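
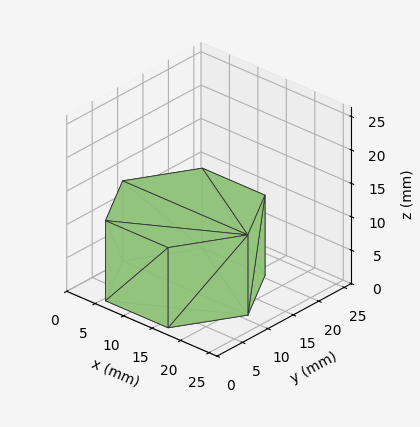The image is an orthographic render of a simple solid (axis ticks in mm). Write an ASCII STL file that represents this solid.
Reading the render: the shape is a regular 6-sided prism (a cylinder approximated with 6 flat sides), circumscribed radius ≈ 11 mm, height ≈ 12 mm (dimensions read to the nearest mm from the axis ticks). For the STL, each face is triangulated and given an outward normal.

solid part
  facet normal 0.0000 0.0000 -1.0000
    outer loop
      vertex 5.500 20.526 0.000
      vertex 16.500 20.526 0.000
      vertex 22.000 11.000 0.000
    endloop
  endfacet
  facet normal 0.0000 0.0000 -1.0000
    outer loop
      vertex 0.000 11.000 0.000
      vertex 5.500 20.526 0.000
      vertex 22.000 11.000 0.000
    endloop
  endfacet
  facet normal 0.0000 0.0000 -1.0000
    outer loop
      vertex 5.500 1.474 0.000
      vertex 0.000 11.000 0.000
      vertex 22.000 11.000 0.000
    endloop
  endfacet
  facet normal 0.0000 0.0000 -1.0000
    outer loop
      vertex 16.500 1.474 0.000
      vertex 5.500 1.474 0.000
      vertex 22.000 11.000 0.000
    endloop
  endfacet
  facet normal 0.0000 0.0000 1.0000
    outer loop
      vertex 22.000 11.000 12.000
      vertex 16.500 20.526 12.000
      vertex 5.500 20.526 12.000
    endloop
  endfacet
  facet normal 0.0000 0.0000 1.0000
    outer loop
      vertex 22.000 11.000 12.000
      vertex 5.500 20.526 12.000
      vertex 0.000 11.000 12.000
    endloop
  endfacet
  facet normal 0.0000 0.0000 1.0000
    outer loop
      vertex 22.000 11.000 12.000
      vertex 0.000 11.000 12.000
      vertex 5.500 1.474 12.000
    endloop
  endfacet
  facet normal 0.0000 0.0000 1.0000
    outer loop
      vertex 22.000 11.000 12.000
      vertex 5.500 1.474 12.000
      vertex 16.500 1.474 12.000
    endloop
  endfacet
  facet normal 0.8660 0.5000 0.0000
    outer loop
      vertex 22.000 11.000 0.000
      vertex 16.500 20.526 0.000
      vertex 16.500 20.526 12.000
    endloop
  endfacet
  facet normal 0.8660 0.5000 0.0000
    outer loop
      vertex 22.000 11.000 0.000
      vertex 16.500 20.526 12.000
      vertex 22.000 11.000 12.000
    endloop
  endfacet
  facet normal 0.0000 1.0000 0.0000
    outer loop
      vertex 16.500 20.526 0.000
      vertex 5.500 20.526 0.000
      vertex 5.500 20.526 12.000
    endloop
  endfacet
  facet normal 0.0000 1.0000 0.0000
    outer loop
      vertex 16.500 20.526 0.000
      vertex 5.500 20.526 12.000
      vertex 16.500 20.526 12.000
    endloop
  endfacet
  facet normal -0.8660 0.5000 0.0000
    outer loop
      vertex 5.500 20.526 0.000
      vertex 0.000 11.000 0.000
      vertex 0.000 11.000 12.000
    endloop
  endfacet
  facet normal -0.8660 0.5000 0.0000
    outer loop
      vertex 5.500 20.526 0.000
      vertex 0.000 11.000 12.000
      vertex 5.500 20.526 12.000
    endloop
  endfacet
  facet normal -0.8660 -0.5000 0.0000
    outer loop
      vertex 0.000 11.000 0.000
      vertex 5.500 1.474 0.000
      vertex 5.500 1.474 12.000
    endloop
  endfacet
  facet normal -0.8660 -0.5000 0.0000
    outer loop
      vertex 0.000 11.000 0.000
      vertex 5.500 1.474 12.000
      vertex 0.000 11.000 12.000
    endloop
  endfacet
  facet normal 0.0000 -1.0000 0.0000
    outer loop
      vertex 5.500 1.474 0.000
      vertex 16.500 1.474 0.000
      vertex 16.500 1.474 12.000
    endloop
  endfacet
  facet normal 0.0000 -1.0000 0.0000
    outer loop
      vertex 5.500 1.474 0.000
      vertex 16.500 1.474 12.000
      vertex 5.500 1.474 12.000
    endloop
  endfacet
  facet normal 0.8660 -0.5000 0.0000
    outer loop
      vertex 16.500 1.474 0.000
      vertex 22.000 11.000 0.000
      vertex 22.000 11.000 12.000
    endloop
  endfacet
  facet normal 0.8660 -0.5000 0.0000
    outer loop
      vertex 16.500 1.474 0.000
      vertex 22.000 11.000 12.000
      vertex 16.500 1.474 12.000
    endloop
  endfacet
endsolid part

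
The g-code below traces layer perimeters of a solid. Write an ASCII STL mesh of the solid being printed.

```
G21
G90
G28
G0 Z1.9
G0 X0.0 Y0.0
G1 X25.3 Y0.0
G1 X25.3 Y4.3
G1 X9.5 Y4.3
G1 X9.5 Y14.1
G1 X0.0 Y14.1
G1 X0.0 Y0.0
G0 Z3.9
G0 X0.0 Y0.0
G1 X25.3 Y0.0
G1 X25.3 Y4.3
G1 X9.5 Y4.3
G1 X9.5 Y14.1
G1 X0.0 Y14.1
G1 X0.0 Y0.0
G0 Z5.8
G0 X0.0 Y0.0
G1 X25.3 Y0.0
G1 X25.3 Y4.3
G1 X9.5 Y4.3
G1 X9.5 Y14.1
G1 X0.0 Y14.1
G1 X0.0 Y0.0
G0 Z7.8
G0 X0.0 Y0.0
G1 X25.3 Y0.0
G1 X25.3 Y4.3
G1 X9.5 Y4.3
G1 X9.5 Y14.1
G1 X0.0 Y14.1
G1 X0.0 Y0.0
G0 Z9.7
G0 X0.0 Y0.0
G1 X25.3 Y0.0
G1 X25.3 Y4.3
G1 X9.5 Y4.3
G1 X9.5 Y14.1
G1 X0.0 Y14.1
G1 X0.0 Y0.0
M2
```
solid part
  facet normal 0.0000 0.0000 -1.0000
    outer loop
      vertex 25.3 4.3 0.0
      vertex 25.3 0.0 0.0
      vertex 0.0 0.0 0.0
    endloop
  endfacet
  facet normal 0.0000 0.0000 -1.0000
    outer loop
      vertex 9.5 4.3 0.0
      vertex 25.3 4.3 0.0
      vertex 0.0 0.0 0.0
    endloop
  endfacet
  facet normal 0.0000 0.0000 -1.0000
    outer loop
      vertex 9.5 14.1 0.0
      vertex 9.5 4.3 0.0
      vertex 0.0 0.0 0.0
    endloop
  endfacet
  facet normal 0.0000 0.0000 -1.0000
    outer loop
      vertex 0.0 14.1 0.0
      vertex 9.5 14.1 0.0
      vertex 0.0 0.0 0.0
    endloop
  endfacet
  facet normal 0.0000 0.0000 1.0000
    outer loop
      vertex 0.0 0.0 9.7
      vertex 25.3 0.0 9.7
      vertex 25.3 4.3 9.7
    endloop
  endfacet
  facet normal 0.0000 0.0000 1.0000
    outer loop
      vertex 0.0 0.0 9.7
      vertex 25.3 4.3 9.7
      vertex 9.5 4.3 9.7
    endloop
  endfacet
  facet normal 0.0000 0.0000 1.0000
    outer loop
      vertex 0.0 0.0 9.7
      vertex 9.5 4.3 9.7
      vertex 9.5 14.1 9.7
    endloop
  endfacet
  facet normal 0.0000 0.0000 1.0000
    outer loop
      vertex 0.0 0.0 9.7
      vertex 9.5 14.1 9.7
      vertex 0.0 14.1 9.7
    endloop
  endfacet
  facet normal 0.0000 -1.0000 0.0000
    outer loop
      vertex 0.0 0.0 0.0
      vertex 25.3 0.0 0.0
      vertex 25.3 0.0 9.7
    endloop
  endfacet
  facet normal 0.0000 -1.0000 0.0000
    outer loop
      vertex 0.0 0.0 0.0
      vertex 25.3 0.0 9.7
      vertex 0.0 0.0 9.7
    endloop
  endfacet
  facet normal 1.0000 0.0000 0.0000
    outer loop
      vertex 25.3 0.0 0.0
      vertex 25.3 4.3 0.0
      vertex 25.3 4.3 9.7
    endloop
  endfacet
  facet normal 1.0000 0.0000 0.0000
    outer loop
      vertex 25.3 0.0 0.0
      vertex 25.3 4.3 9.7
      vertex 25.3 0.0 9.7
    endloop
  endfacet
  facet normal 0.0000 1.0000 0.0000
    outer loop
      vertex 25.3 4.3 0.0
      vertex 9.5 4.3 0.0
      vertex 9.5 4.3 9.7
    endloop
  endfacet
  facet normal 0.0000 1.0000 0.0000
    outer loop
      vertex 25.3 4.3 0.0
      vertex 9.5 4.3 9.7
      vertex 25.3 4.3 9.7
    endloop
  endfacet
  facet normal 1.0000 0.0000 0.0000
    outer loop
      vertex 9.5 4.3 0.0
      vertex 9.5 14.1 0.0
      vertex 9.5 14.1 9.7
    endloop
  endfacet
  facet normal 1.0000 0.0000 0.0000
    outer loop
      vertex 9.5 4.3 0.0
      vertex 9.5 14.1 9.7
      vertex 9.5 4.3 9.7
    endloop
  endfacet
  facet normal 0.0000 1.0000 0.0000
    outer loop
      vertex 9.5 14.1 0.0
      vertex 0.0 14.1 0.0
      vertex 0.0 14.1 9.7
    endloop
  endfacet
  facet normal 0.0000 1.0000 0.0000
    outer loop
      vertex 9.5 14.1 0.0
      vertex 0.0 14.1 9.7
      vertex 9.5 14.1 9.7
    endloop
  endfacet
  facet normal -1.0000 0.0000 0.0000
    outer loop
      vertex 0.0 14.1 0.0
      vertex 0.0 0.0 0.0
      vertex 0.0 0.0 9.7
    endloop
  endfacet
  facet normal -1.0000 0.0000 0.0000
    outer loop
      vertex 0.0 14.1 0.0
      vertex 0.0 0.0 9.7
      vertex 0.0 14.1 9.7
    endloop
  endfacet
endsolid part

The G0 Z moves step by Δz≈1.9 mm. Every layer's G1 loop is the same polygon, so the solid is a straight extrusion of it from z=0 to z≈9.7. Closing with flat bottom and top caps and triangulating gives 20 facets — an L-shaped prism: outer 25.3 × 14.1 mm, arm thicknesses ≈ 4.3 mm (horizontal) and 9.5 mm (vertical), extruded 9.7 mm in z.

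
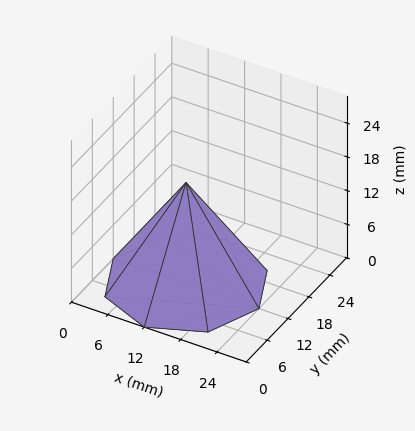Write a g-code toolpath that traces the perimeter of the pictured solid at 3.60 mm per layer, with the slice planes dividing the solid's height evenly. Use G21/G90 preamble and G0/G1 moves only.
Reading the render: the shape is a regular 8-sided pyramid, base circumscribed radius ≈ 12 mm, apex at z ≈ 18 mm (dimensions read to the nearest mm from the axis ticks). For the g-code, the solid's height is divided into equal slices at the stated Δz and each level perimeter traced with G1 moves after a G0 lift.

; perimeter-only toolpath
G21 ; units = mm
G90 ; absolute positioning
G28 ; home
; layer 1
G0 Z3.60
G0 X21.60 Y12.00
G1 X18.79 Y18.79
G1 X12.00 Y21.60
G1 X5.21 Y18.79
G1 X2.40 Y12.00
G1 X5.21 Y5.21
G1 X12.00 Y2.40
G1 X18.79 Y5.21
G1 X21.60 Y12.00
; layer 2
G0 Z7.20
G0 X19.20 Y12.00
G1 X17.09 Y17.09
G1 X12.00 Y19.20
G1 X6.91 Y17.09
G1 X4.80 Y12.00
G1 X6.91 Y6.91
G1 X12.00 Y4.80
G1 X17.09 Y6.91
G1 X19.20 Y12.00
; layer 3
G0 Z10.80
G0 X16.80 Y12.00
G1 X15.40 Y15.40
G1 X12.00 Y16.80
G1 X8.60 Y15.40
G1 X7.20 Y12.00
G1 X8.60 Y8.60
G1 X12.00 Y7.20
G1 X15.40 Y8.60
G1 X16.80 Y12.00
; layer 4
G0 Z14.40
G0 X14.40 Y12.00
G1 X13.70 Y13.70
G1 X12.00 Y14.40
G1 X10.30 Y13.70
G1 X9.60 Y12.00
G1 X10.30 Y10.30
G1 X12.00 Y9.60
G1 X13.70 Y10.30
G1 X14.40 Y12.00
M2 ; end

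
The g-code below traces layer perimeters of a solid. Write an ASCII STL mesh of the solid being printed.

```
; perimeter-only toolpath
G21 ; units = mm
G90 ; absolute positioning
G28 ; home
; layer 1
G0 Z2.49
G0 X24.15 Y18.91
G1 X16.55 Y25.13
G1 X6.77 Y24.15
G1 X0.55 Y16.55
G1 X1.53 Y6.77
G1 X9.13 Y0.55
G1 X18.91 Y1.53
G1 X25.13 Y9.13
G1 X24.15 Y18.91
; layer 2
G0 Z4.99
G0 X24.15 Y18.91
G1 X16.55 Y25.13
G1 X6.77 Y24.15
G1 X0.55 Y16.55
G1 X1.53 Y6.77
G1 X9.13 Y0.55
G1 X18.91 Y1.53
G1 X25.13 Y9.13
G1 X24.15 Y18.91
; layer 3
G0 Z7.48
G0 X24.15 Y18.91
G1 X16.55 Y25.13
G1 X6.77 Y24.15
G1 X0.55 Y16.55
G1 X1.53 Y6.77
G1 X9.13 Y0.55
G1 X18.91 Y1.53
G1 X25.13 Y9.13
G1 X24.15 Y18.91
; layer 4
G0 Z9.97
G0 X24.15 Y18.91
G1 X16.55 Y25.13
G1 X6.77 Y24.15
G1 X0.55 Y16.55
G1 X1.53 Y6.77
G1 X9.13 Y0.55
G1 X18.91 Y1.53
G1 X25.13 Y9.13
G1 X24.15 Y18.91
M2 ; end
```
solid part
  facet normal 0.0000 0.0000 -1.0000
    outer loop
      vertex 6.77 24.15 0.00
      vertex 16.55 25.13 0.00
      vertex 24.15 18.91 0.00
    endloop
  endfacet
  facet normal 0.0000 0.0000 -1.0000
    outer loop
      vertex 0.55 16.55 0.00
      vertex 6.77 24.15 0.00
      vertex 24.15 18.91 0.00
    endloop
  endfacet
  facet normal 0.0000 0.0000 -1.0000
    outer loop
      vertex 1.53 6.77 0.00
      vertex 0.55 16.55 0.00
      vertex 24.15 18.91 0.00
    endloop
  endfacet
  facet normal 0.0000 0.0000 -1.0000
    outer loop
      vertex 9.13 0.55 0.00
      vertex 1.53 6.77 0.00
      vertex 24.15 18.91 0.00
    endloop
  endfacet
  facet normal 0.0000 0.0000 -1.0000
    outer loop
      vertex 18.91 1.53 0.00
      vertex 9.13 0.55 0.00
      vertex 24.15 18.91 0.00
    endloop
  endfacet
  facet normal 0.0000 0.0000 -1.0000
    outer loop
      vertex 25.13 9.13 0.00
      vertex 18.91 1.53 0.00
      vertex 24.15 18.91 0.00
    endloop
  endfacet
  facet normal 0.0000 0.0000 1.0000
    outer loop
      vertex 24.15 18.91 9.97
      vertex 16.55 25.13 9.97
      vertex 6.77 24.15 9.97
    endloop
  endfacet
  facet normal 0.0000 0.0000 1.0000
    outer loop
      vertex 24.15 18.91 9.97
      vertex 6.77 24.15 9.97
      vertex 0.55 16.55 9.97
    endloop
  endfacet
  facet normal 0.0000 0.0000 1.0000
    outer loop
      vertex 24.15 18.91 9.97
      vertex 0.55 16.55 9.97
      vertex 1.53 6.77 9.97
    endloop
  endfacet
  facet normal 0.0000 0.0000 1.0000
    outer loop
      vertex 24.15 18.91 9.97
      vertex 1.53 6.77 9.97
      vertex 9.13 0.55 9.97
    endloop
  endfacet
  facet normal 0.0000 0.0000 1.0000
    outer loop
      vertex 24.15 18.91 9.97
      vertex 9.13 0.55 9.97
      vertex 18.91 1.53 9.97
    endloop
  endfacet
  facet normal 0.0000 0.0000 1.0000
    outer loop
      vertex 24.15 18.91 9.97
      vertex 18.91 1.53 9.97
      vertex 25.13 9.13 9.97
    endloop
  endfacet
  facet normal 0.6333 0.7739 0.0000
    outer loop
      vertex 24.15 18.91 0.00
      vertex 16.55 25.13 0.00
      vertex 16.55 25.13 9.97
    endloop
  endfacet
  facet normal 0.6333 0.7739 0.0000
    outer loop
      vertex 24.15 18.91 0.00
      vertex 16.55 25.13 9.97
      vertex 24.15 18.91 9.97
    endloop
  endfacet
  facet normal -0.0997 0.9950 0.0000
    outer loop
      vertex 16.55 25.13 0.00
      vertex 6.77 24.15 0.00
      vertex 6.77 24.15 9.97
    endloop
  endfacet
  facet normal -0.0997 0.9950 0.0000
    outer loop
      vertex 16.55 25.13 0.00
      vertex 6.77 24.15 9.97
      vertex 16.55 25.13 9.97
    endloop
  endfacet
  facet normal -0.7739 0.6333 0.0000
    outer loop
      vertex 6.77 24.15 0.00
      vertex 0.55 16.55 0.00
      vertex 0.55 16.55 9.97
    endloop
  endfacet
  facet normal -0.7739 0.6333 0.0000
    outer loop
      vertex 6.77 24.15 0.00
      vertex 0.55 16.55 9.97
      vertex 6.77 24.15 9.97
    endloop
  endfacet
  facet normal -0.9950 -0.0997 0.0000
    outer loop
      vertex 0.55 16.55 0.00
      vertex 1.53 6.77 0.00
      vertex 1.53 6.77 9.97
    endloop
  endfacet
  facet normal -0.9950 -0.0997 0.0000
    outer loop
      vertex 0.55 16.55 0.00
      vertex 1.53 6.77 9.97
      vertex 0.55 16.55 9.97
    endloop
  endfacet
  facet normal -0.6333 -0.7739 0.0000
    outer loop
      vertex 1.53 6.77 0.00
      vertex 9.13 0.55 0.00
      vertex 9.13 0.55 9.97
    endloop
  endfacet
  facet normal -0.6333 -0.7739 0.0000
    outer loop
      vertex 1.53 6.77 0.00
      vertex 9.13 0.55 9.97
      vertex 1.53 6.77 9.97
    endloop
  endfacet
  facet normal 0.0997 -0.9950 0.0000
    outer loop
      vertex 9.13 0.55 0.00
      vertex 18.91 1.53 0.00
      vertex 18.91 1.53 9.97
    endloop
  endfacet
  facet normal 0.0997 -0.9950 0.0000
    outer loop
      vertex 9.13 0.55 0.00
      vertex 18.91 1.53 9.97
      vertex 9.13 0.55 9.97
    endloop
  endfacet
  facet normal 0.7739 -0.6333 0.0000
    outer loop
      vertex 18.91 1.53 0.00
      vertex 25.13 9.13 0.00
      vertex 25.13 9.13 9.97
    endloop
  endfacet
  facet normal 0.7739 -0.6333 0.0000
    outer loop
      vertex 18.91 1.53 0.00
      vertex 25.13 9.13 9.97
      vertex 18.91 1.53 9.97
    endloop
  endfacet
  facet normal 0.9950 0.0997 0.0000
    outer loop
      vertex 25.13 9.13 0.00
      vertex 24.15 18.91 0.00
      vertex 24.15 18.91 9.97
    endloop
  endfacet
  facet normal 0.9950 0.0997 0.0000
    outer loop
      vertex 25.13 9.13 0.00
      vertex 24.15 18.91 9.97
      vertex 25.13 9.13 9.97
    endloop
  endfacet
endsolid part

The G0 Z moves step by Δz≈2.49 mm. Every layer's G1 loop is the same polygon, so the solid is a straight extrusion of it from z=0 to z≈9.97. Closing with flat bottom and top caps and triangulating gives 28 facets — a regular 8-sided prism (a cylinder approximated with 8 flat sides), circumscribed radius ≈ 12.8 mm, height ≈ 9.97 mm.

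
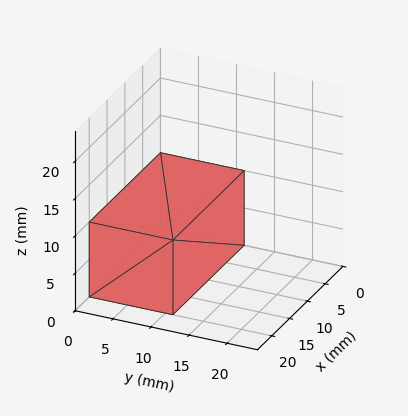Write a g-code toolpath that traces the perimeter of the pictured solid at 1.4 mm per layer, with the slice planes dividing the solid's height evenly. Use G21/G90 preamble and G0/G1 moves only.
Reading the render: the shape is a rectangular box, roughly 20 × 11 mm footprint and 10 mm tall (dimensions read to the nearest mm from the axis ticks). For the g-code, the solid's height is divided into equal slices at the stated Δz and each level perimeter traced with G1 moves after a G0 lift.

; perimeter-only toolpath
G21 ; units = mm
G90 ; absolute positioning
G28 ; home
; layer 1
G0 Z1.4
G0 X0.0 Y0.0
G1 X20.0 Y0.0
G1 X20.0 Y11.0
G1 X0.0 Y11.0
G1 X0.0 Y0.0
; layer 2
G0 Z2.9
G0 X0.0 Y0.0
G1 X20.0 Y0.0
G1 X20.0 Y11.0
G1 X0.0 Y11.0
G1 X0.0 Y0.0
; layer 3
G0 Z4.3
G0 X0.0 Y0.0
G1 X20.0 Y0.0
G1 X20.0 Y11.0
G1 X0.0 Y11.0
G1 X0.0 Y0.0
; layer 4
G0 Z5.7
G0 X0.0 Y0.0
G1 X20.0 Y0.0
G1 X20.0 Y11.0
G1 X0.0 Y11.0
G1 X0.0 Y0.0
; layer 5
G0 Z7.1
G0 X0.0 Y0.0
G1 X20.0 Y0.0
G1 X20.0 Y11.0
G1 X0.0 Y11.0
G1 X0.0 Y0.0
; layer 6
G0 Z8.6
G0 X0.0 Y0.0
G1 X20.0 Y0.0
G1 X20.0 Y11.0
G1 X0.0 Y11.0
G1 X0.0 Y0.0
; layer 7
G0 Z10.0
G0 X0.0 Y0.0
G1 X20.0 Y0.0
G1 X20.0 Y11.0
G1 X0.0 Y11.0
G1 X0.0 Y0.0
M2 ; end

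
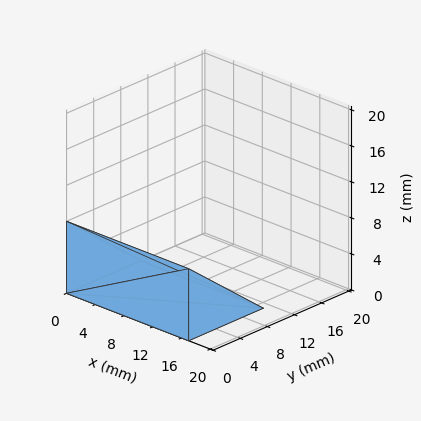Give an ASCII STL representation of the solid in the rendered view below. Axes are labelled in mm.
Reading the render: the shape is a wedge (ramp): 17 × 11 mm base, rising to 8 mm along the y=0 edge and sloping linearly to z=0 at y=11 (dimensions read to the nearest mm from the axis ticks). For the STL, each face is triangulated and given an outward normal.

solid part
  facet normal 0.0000 0.0000 -1.0000
    outer loop
      vertex 17.000 11.000 0.000
      vertex 17.000 0.000 0.000
      vertex 0.000 0.000 0.000
    endloop
  endfacet
  facet normal 0.0000 0.0000 -1.0000
    outer loop
      vertex 0.000 11.000 0.000
      vertex 17.000 11.000 0.000
      vertex 0.000 0.000 0.000
    endloop
  endfacet
  facet normal 0.0000 -1.0000 0.0000
    outer loop
      vertex 0.000 0.000 0.000
      vertex 17.000 0.000 0.000
      vertex 17.000 0.000 8.000
    endloop
  endfacet
  facet normal 0.0000 -1.0000 0.0000
    outer loop
      vertex 0.000 0.000 0.000
      vertex 17.000 0.000 8.000
      vertex 0.000 0.000 8.000
    endloop
  endfacet
  facet normal 0.0000 0.5882 0.8087
    outer loop
      vertex 0.000 0.000 8.000
      vertex 17.000 0.000 8.000
      vertex 17.000 11.000 0.000
    endloop
  endfacet
  facet normal 0.0000 0.5882 0.8087
    outer loop
      vertex 0.000 0.000 8.000
      vertex 17.000 11.000 0.000
      vertex 0.000 11.000 0.000
    endloop
  endfacet
  facet normal -1.0000 0.0000 0.0000
    outer loop
      vertex 0.000 0.000 8.000
      vertex 0.000 11.000 0.000
      vertex 0.000 0.000 0.000
    endloop
  endfacet
  facet normal 1.0000 0.0000 0.0000
    outer loop
      vertex 17.000 0.000 0.000
      vertex 17.000 11.000 0.000
      vertex 17.000 0.000 8.000
    endloop
  endfacet
endsolid part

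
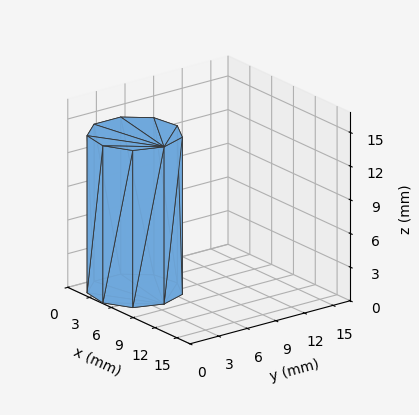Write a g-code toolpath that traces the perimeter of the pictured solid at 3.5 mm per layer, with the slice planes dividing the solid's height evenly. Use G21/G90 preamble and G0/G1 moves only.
Reading the render: the shape is a regular 9-sided prism (a cylinder approximated with 9 flat sides), circumscribed radius ≈ 4 mm, height ≈ 14 mm (dimensions read to the nearest mm from the axis ticks). For the g-code, the solid's height is divided into equal slices at the stated Δz and each level perimeter traced with G1 moves after a G0 lift.

; perimeter-only toolpath
G21 ; units = mm
G90 ; absolute positioning
G28 ; home
; layer 1
G0 Z3.5
G0 X8.0 Y4.0
G1 X7.1 Y6.6
G1 X4.7 Y7.9
G1 X2.0 Y7.5
G1 X0.2 Y5.4
G1 X0.2 Y2.6
G1 X2.0 Y0.5
G1 X4.7 Y0.1
G1 X7.1 Y1.4
G1 X8.0 Y4.0
; layer 2
G0 Z7.0
G0 X8.0 Y4.0
G1 X7.1 Y6.6
G1 X4.7 Y7.9
G1 X2.0 Y7.5
G1 X0.2 Y5.4
G1 X0.2 Y2.6
G1 X2.0 Y0.5
G1 X4.7 Y0.1
G1 X7.1 Y1.4
G1 X8.0 Y4.0
; layer 3
G0 Z10.5
G0 X8.0 Y4.0
G1 X7.1 Y6.6
G1 X4.7 Y7.9
G1 X2.0 Y7.5
G1 X0.2 Y5.4
G1 X0.2 Y2.6
G1 X2.0 Y0.5
G1 X4.7 Y0.1
G1 X7.1 Y1.4
G1 X8.0 Y4.0
; layer 4
G0 Z14.0
G0 X8.0 Y4.0
G1 X7.1 Y6.6
G1 X4.7 Y7.9
G1 X2.0 Y7.5
G1 X0.2 Y5.4
G1 X0.2 Y2.6
G1 X2.0 Y0.5
G1 X4.7 Y0.1
G1 X7.1 Y1.4
G1 X8.0 Y4.0
M2 ; end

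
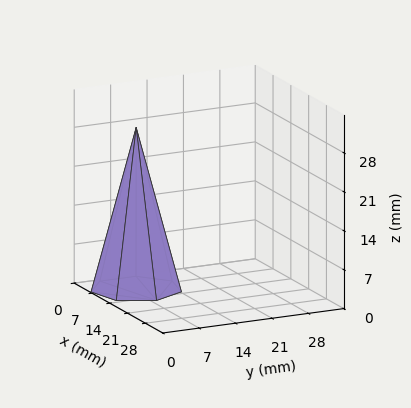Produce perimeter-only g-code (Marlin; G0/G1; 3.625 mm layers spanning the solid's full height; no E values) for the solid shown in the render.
Reading the render: the shape is a regular 7-sided pyramid, base circumscribed radius ≈ 8 mm, apex at z ≈ 29 mm (dimensions read to the nearest mm from the axis ticks). For the g-code, the solid's height is divided into equal slices at the stated Δz and each level perimeter traced with G1 moves after a G0 lift.

; perimeter-only toolpath
G21 ; units = mm
G90 ; absolute positioning
G28 ; home
; layer 1
G0 Z3.625
G0 X15.000 Y8.000
G1 X12.364 Y13.473
G1 X6.442 Y14.824
G1 X1.693 Y11.037
G1 X1.693 Y4.963
G1 X6.442 Y1.176
G1 X12.364 Y2.527
G1 X15.000 Y8.000
; layer 2
G0 Z7.250
G0 X14.000 Y8.000
G1 X11.741 Y12.691
G1 X6.665 Y13.849
G1 X2.594 Y10.603
G1 X2.594 Y5.397
G1 X6.665 Y2.151
G1 X11.741 Y3.309
G1 X14.000 Y8.000
; layer 3
G0 Z10.875
G0 X13.000 Y8.000
G1 X11.117 Y11.909
G1 X6.887 Y12.874
G1 X3.495 Y10.169
G1 X3.495 Y5.831
G1 X6.887 Y3.126
G1 X11.117 Y4.091
G1 X13.000 Y8.000
; layer 4
G0 Z14.500
G0 X12.000 Y8.000
G1 X10.494 Y11.128
G1 X7.110 Y11.899
G1 X4.396 Y9.736
G1 X4.396 Y6.264
G1 X7.110 Y4.101
G1 X10.494 Y4.873
G1 X12.000 Y8.000
; layer 5
G0 Z18.125
G0 X11.000 Y8.000
G1 X9.870 Y10.346
G1 X7.332 Y10.925
G1 X5.297 Y9.302
G1 X5.297 Y6.698
G1 X7.332 Y5.075
G1 X9.870 Y5.654
G1 X11.000 Y8.000
; layer 6
G0 Z21.750
G0 X10.000 Y8.000
G1 X9.247 Y9.564
G1 X7.555 Y9.950
G1 X6.198 Y8.868
G1 X6.198 Y7.132
G1 X7.555 Y6.050
G1 X9.247 Y6.436
G1 X10.000 Y8.000
; layer 7
G0 Z25.375
G0 X9.000 Y8.000
G1 X8.623 Y8.782
G1 X7.777 Y8.975
G1 X7.099 Y8.434
G1 X7.099 Y7.566
G1 X7.777 Y7.025
G1 X8.623 Y7.218
G1 X9.000 Y8.000
M2 ; end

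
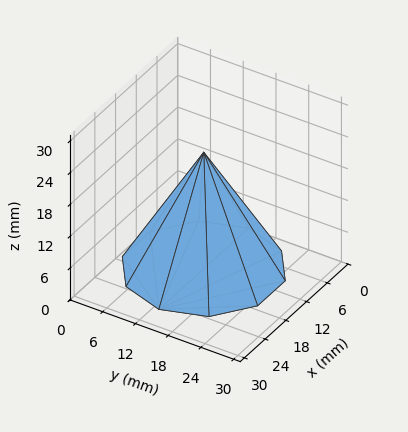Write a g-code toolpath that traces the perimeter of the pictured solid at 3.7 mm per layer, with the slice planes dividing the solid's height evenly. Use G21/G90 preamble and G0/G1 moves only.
Reading the render: the shape is a regular 10-sided pyramid, base circumscribed radius ≈ 13 mm, apex at z ≈ 22 mm (dimensions read to the nearest mm from the axis ticks). For the g-code, the solid's height is divided into equal slices at the stated Δz and each level perimeter traced with G1 moves after a G0 lift.

; perimeter-only toolpath
G21 ; units = mm
G90 ; absolute positioning
G28 ; home
; layer 1
G0 Z3.7
G0 X23.8 Y13.0
G1 X21.8 Y19.3
G1 X16.3 Y23.3
G1 X9.7 Y23.3
G1 X4.2 Y19.3
G1 X2.2 Y13.0
G1 X4.2 Y6.7
G1 X9.7 Y2.7
G1 X16.3 Y2.7
G1 X21.8 Y6.7
G1 X23.8 Y13.0
; layer 2
G0 Z7.3
G0 X21.7 Y13.0
G1 X20.0 Y18.1
G1 X15.7 Y21.3
G1 X10.3 Y21.3
G1 X6.0 Y18.1
G1 X4.3 Y13.0
G1 X6.0 Y7.9
G1 X10.3 Y4.7
G1 X15.7 Y4.7
G1 X20.0 Y7.9
G1 X21.7 Y13.0
; layer 3
G0 Z11.0
G0 X19.5 Y13.0
G1 X18.2 Y16.8
G1 X15.0 Y19.2
G1 X11.0 Y19.2
G1 X7.8 Y16.8
G1 X6.5 Y13.0
G1 X7.8 Y9.2
G1 X11.0 Y6.8
G1 X15.0 Y6.8
G1 X18.2 Y9.2
G1 X19.5 Y13.0
; layer 4
G0 Z14.7
G0 X17.3 Y13.0
G1 X16.5 Y15.5
G1 X14.3 Y17.1
G1 X11.7 Y17.1
G1 X9.5 Y15.5
G1 X8.7 Y13.0
G1 X9.5 Y10.5
G1 X11.7 Y8.9
G1 X14.3 Y8.9
G1 X16.5 Y10.5
G1 X17.3 Y13.0
; layer 5
G0 Z18.3
G0 X15.2 Y13.0
G1 X14.8 Y14.3
G1 X13.7 Y15.1
G1 X12.3 Y15.1
G1 X11.2 Y14.3
G1 X10.8 Y13.0
G1 X11.2 Y11.7
G1 X12.3 Y10.9
G1 X13.7 Y10.9
G1 X14.8 Y11.7
G1 X15.2 Y13.0
M2 ; end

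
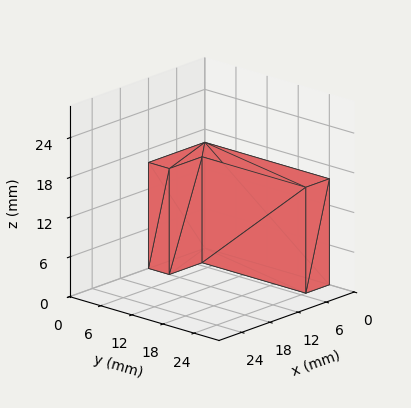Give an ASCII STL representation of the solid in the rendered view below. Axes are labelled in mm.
Reading the render: the shape is an L-shaped prism: outer 12 × 24 mm, arm thicknesses ≈ 4 mm (horizontal) and 5 mm (vertical), extruded 16 mm in z (dimensions read to the nearest mm from the axis ticks). For the STL, each face is triangulated and given an outward normal.

solid part
  facet normal 0.0000 0.0000 -1.0000
    outer loop
      vertex 12.000 4.000 0.000
      vertex 12.000 0.000 0.000
      vertex 0.000 0.000 0.000
    endloop
  endfacet
  facet normal 0.0000 0.0000 -1.0000
    outer loop
      vertex 5.000 4.000 0.000
      vertex 12.000 4.000 0.000
      vertex 0.000 0.000 0.000
    endloop
  endfacet
  facet normal 0.0000 0.0000 -1.0000
    outer loop
      vertex 5.000 24.000 0.000
      vertex 5.000 4.000 0.000
      vertex 0.000 0.000 0.000
    endloop
  endfacet
  facet normal 0.0000 0.0000 -1.0000
    outer loop
      vertex 0.000 24.000 0.000
      vertex 5.000 24.000 0.000
      vertex 0.000 0.000 0.000
    endloop
  endfacet
  facet normal 0.0000 0.0000 1.0000
    outer loop
      vertex 0.000 0.000 16.000
      vertex 12.000 0.000 16.000
      vertex 12.000 4.000 16.000
    endloop
  endfacet
  facet normal 0.0000 0.0000 1.0000
    outer loop
      vertex 0.000 0.000 16.000
      vertex 12.000 4.000 16.000
      vertex 5.000 4.000 16.000
    endloop
  endfacet
  facet normal 0.0000 0.0000 1.0000
    outer loop
      vertex 0.000 0.000 16.000
      vertex 5.000 4.000 16.000
      vertex 5.000 24.000 16.000
    endloop
  endfacet
  facet normal 0.0000 0.0000 1.0000
    outer loop
      vertex 0.000 0.000 16.000
      vertex 5.000 24.000 16.000
      vertex 0.000 24.000 16.000
    endloop
  endfacet
  facet normal 0.0000 -1.0000 0.0000
    outer loop
      vertex 0.000 0.000 0.000
      vertex 12.000 0.000 0.000
      vertex 12.000 0.000 16.000
    endloop
  endfacet
  facet normal 0.0000 -1.0000 0.0000
    outer loop
      vertex 0.000 0.000 0.000
      vertex 12.000 0.000 16.000
      vertex 0.000 0.000 16.000
    endloop
  endfacet
  facet normal 1.0000 0.0000 0.0000
    outer loop
      vertex 12.000 0.000 0.000
      vertex 12.000 4.000 0.000
      vertex 12.000 4.000 16.000
    endloop
  endfacet
  facet normal 1.0000 0.0000 0.0000
    outer loop
      vertex 12.000 0.000 0.000
      vertex 12.000 4.000 16.000
      vertex 12.000 0.000 16.000
    endloop
  endfacet
  facet normal 0.0000 1.0000 0.0000
    outer loop
      vertex 12.000 4.000 0.000
      vertex 5.000 4.000 0.000
      vertex 5.000 4.000 16.000
    endloop
  endfacet
  facet normal 0.0000 1.0000 0.0000
    outer loop
      vertex 12.000 4.000 0.000
      vertex 5.000 4.000 16.000
      vertex 12.000 4.000 16.000
    endloop
  endfacet
  facet normal 1.0000 0.0000 0.0000
    outer loop
      vertex 5.000 4.000 0.000
      vertex 5.000 24.000 0.000
      vertex 5.000 24.000 16.000
    endloop
  endfacet
  facet normal 1.0000 0.0000 0.0000
    outer loop
      vertex 5.000 4.000 0.000
      vertex 5.000 24.000 16.000
      vertex 5.000 4.000 16.000
    endloop
  endfacet
  facet normal 0.0000 1.0000 0.0000
    outer loop
      vertex 5.000 24.000 0.000
      vertex 0.000 24.000 0.000
      vertex 0.000 24.000 16.000
    endloop
  endfacet
  facet normal 0.0000 1.0000 0.0000
    outer loop
      vertex 5.000 24.000 0.000
      vertex 0.000 24.000 16.000
      vertex 5.000 24.000 16.000
    endloop
  endfacet
  facet normal -1.0000 0.0000 0.0000
    outer loop
      vertex 0.000 24.000 0.000
      vertex 0.000 0.000 0.000
      vertex 0.000 0.000 16.000
    endloop
  endfacet
  facet normal -1.0000 0.0000 0.0000
    outer loop
      vertex 0.000 24.000 0.000
      vertex 0.000 0.000 16.000
      vertex 0.000 24.000 16.000
    endloop
  endfacet
endsolid part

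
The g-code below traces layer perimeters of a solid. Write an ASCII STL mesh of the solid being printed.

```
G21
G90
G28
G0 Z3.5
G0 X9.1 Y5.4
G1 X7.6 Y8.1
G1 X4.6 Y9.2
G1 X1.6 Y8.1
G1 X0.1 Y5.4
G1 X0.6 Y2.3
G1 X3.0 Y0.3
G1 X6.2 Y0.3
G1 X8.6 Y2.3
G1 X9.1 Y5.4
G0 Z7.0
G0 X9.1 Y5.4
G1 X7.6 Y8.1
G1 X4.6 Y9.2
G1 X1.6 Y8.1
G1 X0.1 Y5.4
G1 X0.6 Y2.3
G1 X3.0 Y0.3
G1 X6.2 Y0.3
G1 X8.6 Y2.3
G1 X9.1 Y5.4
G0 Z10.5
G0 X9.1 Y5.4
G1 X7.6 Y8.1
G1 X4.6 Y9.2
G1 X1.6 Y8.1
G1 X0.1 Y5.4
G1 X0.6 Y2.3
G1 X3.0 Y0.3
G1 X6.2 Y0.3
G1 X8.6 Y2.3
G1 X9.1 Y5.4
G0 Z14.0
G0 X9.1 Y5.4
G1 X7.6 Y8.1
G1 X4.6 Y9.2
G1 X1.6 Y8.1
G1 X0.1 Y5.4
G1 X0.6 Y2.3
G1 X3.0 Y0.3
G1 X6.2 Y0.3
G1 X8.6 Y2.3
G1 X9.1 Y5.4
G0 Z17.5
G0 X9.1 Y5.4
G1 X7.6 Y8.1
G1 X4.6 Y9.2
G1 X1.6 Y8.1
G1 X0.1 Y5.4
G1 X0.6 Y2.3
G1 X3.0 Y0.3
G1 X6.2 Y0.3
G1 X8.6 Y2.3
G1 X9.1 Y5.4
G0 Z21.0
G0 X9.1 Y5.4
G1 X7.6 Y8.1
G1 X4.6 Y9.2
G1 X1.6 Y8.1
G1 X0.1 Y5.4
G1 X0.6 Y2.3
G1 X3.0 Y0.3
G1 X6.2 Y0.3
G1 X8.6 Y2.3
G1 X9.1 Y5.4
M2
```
solid part
  facet normal 0.0000 0.0000 -1.0000
    outer loop
      vertex 4.6 9.2 0.0
      vertex 7.6 8.1 0.0
      vertex 9.1 5.4 0.0
    endloop
  endfacet
  facet normal 0.0000 0.0000 -1.0000
    outer loop
      vertex 1.6 8.1 0.0
      vertex 4.6 9.2 0.0
      vertex 9.1 5.4 0.0
    endloop
  endfacet
  facet normal 0.0000 0.0000 -1.0000
    outer loop
      vertex 0.1 5.4 0.0
      vertex 1.6 8.1 0.0
      vertex 9.1 5.4 0.0
    endloop
  endfacet
  facet normal 0.0000 0.0000 -1.0000
    outer loop
      vertex 0.6 2.3 0.0
      vertex 0.1 5.4 0.0
      vertex 9.1 5.4 0.0
    endloop
  endfacet
  facet normal 0.0000 0.0000 -1.0000
    outer loop
      vertex 3.0 0.3 0.0
      vertex 0.6 2.3 0.0
      vertex 9.1 5.4 0.0
    endloop
  endfacet
  facet normal 0.0000 0.0000 -1.0000
    outer loop
      vertex 6.2 0.3 0.0
      vertex 3.0 0.3 0.0
      vertex 9.1 5.4 0.0
    endloop
  endfacet
  facet normal 0.0000 0.0000 -1.0000
    outer loop
      vertex 8.6 2.3 0.0
      vertex 6.2 0.3 0.0
      vertex 9.1 5.4 0.0
    endloop
  endfacet
  facet normal 0.0000 0.0000 1.0000
    outer loop
      vertex 9.1 5.4 21.0
      vertex 7.6 8.1 21.0
      vertex 4.6 9.2 21.0
    endloop
  endfacet
  facet normal 0.0000 0.0000 1.0000
    outer loop
      vertex 9.1 5.4 21.0
      vertex 4.6 9.2 21.0
      vertex 1.6 8.1 21.0
    endloop
  endfacet
  facet normal 0.0000 0.0000 1.0000
    outer loop
      vertex 9.1 5.4 21.0
      vertex 1.6 8.1 21.0
      vertex 0.1 5.4 21.0
    endloop
  endfacet
  facet normal 0.0000 0.0000 1.0000
    outer loop
      vertex 9.1 5.4 21.0
      vertex 0.1 5.4 21.0
      vertex 0.6 2.3 21.0
    endloop
  endfacet
  facet normal 0.0000 0.0000 1.0000
    outer loop
      vertex 9.1 5.4 21.0
      vertex 0.6 2.3 21.0
      vertex 3.0 0.3 21.0
    endloop
  endfacet
  facet normal 0.0000 0.0000 1.0000
    outer loop
      vertex 9.1 5.4 21.0
      vertex 3.0 0.3 21.0
      vertex 6.2 0.3 21.0
    endloop
  endfacet
  facet normal 0.0000 0.0000 1.0000
    outer loop
      vertex 9.1 5.4 21.0
      vertex 6.2 0.3 21.0
      vertex 8.6 2.3 21.0
    endloop
  endfacet
  facet normal 0.8742 0.4856 0.0000
    outer loop
      vertex 9.1 5.4 0.0
      vertex 7.6 8.1 0.0
      vertex 7.6 8.1 21.0
    endloop
  endfacet
  facet normal 0.8742 0.4856 0.0000
    outer loop
      vertex 9.1 5.4 0.0
      vertex 7.6 8.1 21.0
      vertex 9.1 5.4 21.0
    endloop
  endfacet
  facet normal 0.3443 0.9389 0.0000
    outer loop
      vertex 7.6 8.1 0.0
      vertex 4.6 9.2 0.0
      vertex 4.6 9.2 21.0
    endloop
  endfacet
  facet normal 0.3443 0.9389 0.0000
    outer loop
      vertex 7.6 8.1 0.0
      vertex 4.6 9.2 21.0
      vertex 7.6 8.1 21.0
    endloop
  endfacet
  facet normal -0.3443 0.9389 0.0000
    outer loop
      vertex 4.6 9.2 0.0
      vertex 1.6 8.1 0.0
      vertex 1.6 8.1 21.0
    endloop
  endfacet
  facet normal -0.3443 0.9389 0.0000
    outer loop
      vertex 4.6 9.2 0.0
      vertex 1.6 8.1 21.0
      vertex 4.6 9.2 21.0
    endloop
  endfacet
  facet normal -0.8742 0.4856 0.0000
    outer loop
      vertex 1.6 8.1 0.0
      vertex 0.1 5.4 0.0
      vertex 0.1 5.4 21.0
    endloop
  endfacet
  facet normal -0.8742 0.4856 0.0000
    outer loop
      vertex 1.6 8.1 0.0
      vertex 0.1 5.4 21.0
      vertex 1.6 8.1 21.0
    endloop
  endfacet
  facet normal -0.9872 -0.1592 0.0000
    outer loop
      vertex 0.1 5.4 0.0
      vertex 0.6 2.3 0.0
      vertex 0.6 2.3 21.0
    endloop
  endfacet
  facet normal -0.9872 -0.1592 0.0000
    outer loop
      vertex 0.1 5.4 0.0
      vertex 0.6 2.3 21.0
      vertex 0.1 5.4 21.0
    endloop
  endfacet
  facet normal -0.6402 -0.7682 0.0000
    outer loop
      vertex 0.6 2.3 0.0
      vertex 3.0 0.3 0.0
      vertex 3.0 0.3 21.0
    endloop
  endfacet
  facet normal -0.6402 -0.7682 0.0000
    outer loop
      vertex 0.6 2.3 0.0
      vertex 3.0 0.3 21.0
      vertex 0.6 2.3 21.0
    endloop
  endfacet
  facet normal 0.0000 -1.0000 0.0000
    outer loop
      vertex 3.0 0.3 0.0
      vertex 6.2 0.3 0.0
      vertex 6.2 0.3 21.0
    endloop
  endfacet
  facet normal 0.0000 -1.0000 0.0000
    outer loop
      vertex 3.0 0.3 0.0
      vertex 6.2 0.3 21.0
      vertex 3.0 0.3 21.0
    endloop
  endfacet
  facet normal 0.6402 -0.7682 0.0000
    outer loop
      vertex 6.2 0.3 0.0
      vertex 8.6 2.3 0.0
      vertex 8.6 2.3 21.0
    endloop
  endfacet
  facet normal 0.6402 -0.7682 0.0000
    outer loop
      vertex 6.2 0.3 0.0
      vertex 8.6 2.3 21.0
      vertex 6.2 0.3 21.0
    endloop
  endfacet
  facet normal 0.9872 -0.1592 0.0000
    outer loop
      vertex 8.6 2.3 0.0
      vertex 9.1 5.4 0.0
      vertex 9.1 5.4 21.0
    endloop
  endfacet
  facet normal 0.9872 -0.1592 0.0000
    outer loop
      vertex 8.6 2.3 0.0
      vertex 9.1 5.4 21.0
      vertex 8.6 2.3 21.0
    endloop
  endfacet
endsolid part

The G0 Z moves step by Δz≈3.5 mm. Every layer's G1 loop is the same polygon, so the solid is a straight extrusion of it from z=0 to z≈21. Closing with flat bottom and top caps and triangulating gives 32 facets — a regular 9-sided prism (a cylinder approximated with 9 flat sides), circumscribed radius ≈ 4.6 mm, height ≈ 21 mm.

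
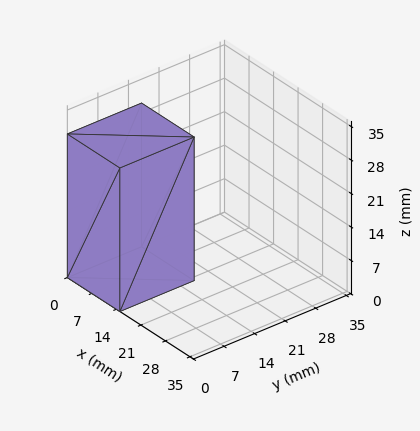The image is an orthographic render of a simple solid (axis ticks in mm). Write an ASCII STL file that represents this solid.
Reading the render: the shape is a rectangular box, roughly 15 × 17 mm footprint and 30 mm tall (dimensions read to the nearest mm from the axis ticks). For the STL, each face is triangulated and given an outward normal.

solid part
  facet normal 0.0000 0.0000 -1.0000
    outer loop
      vertex 15.000 17.000 0.000
      vertex 15.000 0.000 0.000
      vertex 0.000 0.000 0.000
    endloop
  endfacet
  facet normal 0.0000 0.0000 -1.0000
    outer loop
      vertex 0.000 17.000 0.000
      vertex 15.000 17.000 0.000
      vertex 0.000 0.000 0.000
    endloop
  endfacet
  facet normal 0.0000 0.0000 1.0000
    outer loop
      vertex 0.000 0.000 30.000
      vertex 15.000 0.000 30.000
      vertex 15.000 17.000 30.000
    endloop
  endfacet
  facet normal 0.0000 0.0000 1.0000
    outer loop
      vertex 0.000 0.000 30.000
      vertex 15.000 17.000 30.000
      vertex 0.000 17.000 30.000
    endloop
  endfacet
  facet normal 0.0000 -1.0000 0.0000
    outer loop
      vertex 0.000 0.000 0.000
      vertex 15.000 0.000 0.000
      vertex 15.000 0.000 30.000
    endloop
  endfacet
  facet normal 0.0000 -1.0000 0.0000
    outer loop
      vertex 0.000 0.000 0.000
      vertex 15.000 0.000 30.000
      vertex 0.000 0.000 30.000
    endloop
  endfacet
  facet normal 0.0000 1.0000 0.0000
    outer loop
      vertex 15.000 17.000 30.000
      vertex 15.000 17.000 0.000
      vertex 0.000 17.000 0.000
    endloop
  endfacet
  facet normal 0.0000 1.0000 0.0000
    outer loop
      vertex 0.000 17.000 30.000
      vertex 15.000 17.000 30.000
      vertex 0.000 17.000 0.000
    endloop
  endfacet
  facet normal -1.0000 0.0000 0.0000
    outer loop
      vertex 0.000 17.000 30.000
      vertex 0.000 17.000 0.000
      vertex 0.000 0.000 0.000
    endloop
  endfacet
  facet normal -1.0000 0.0000 0.0000
    outer loop
      vertex 0.000 0.000 30.000
      vertex 0.000 17.000 30.000
      vertex 0.000 0.000 0.000
    endloop
  endfacet
  facet normal 1.0000 0.0000 0.0000
    outer loop
      vertex 15.000 0.000 0.000
      vertex 15.000 17.000 0.000
      vertex 15.000 17.000 30.000
    endloop
  endfacet
  facet normal 1.0000 0.0000 0.0000
    outer loop
      vertex 15.000 0.000 0.000
      vertex 15.000 17.000 30.000
      vertex 15.000 0.000 30.000
    endloop
  endfacet
endsolid part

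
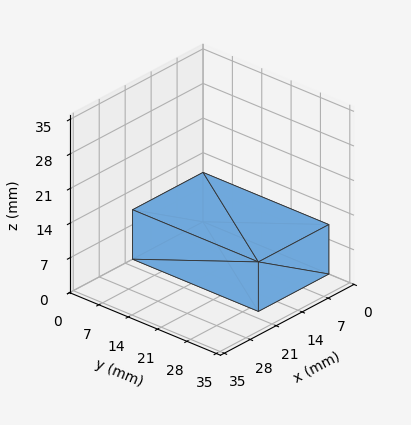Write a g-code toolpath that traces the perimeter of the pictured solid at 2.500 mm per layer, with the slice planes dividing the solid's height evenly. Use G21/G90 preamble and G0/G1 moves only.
Reading the render: the shape is a rectangular box, roughly 19 × 30 mm footprint and 10 mm tall (dimensions read to the nearest mm from the axis ticks). For the g-code, the solid's height is divided into equal slices at the stated Δz and each level perimeter traced with G1 moves after a G0 lift.

; perimeter-only toolpath
G21 ; units = mm
G90 ; absolute positioning
G28 ; home
; layer 1
G0 Z2.500
G0 X0.000 Y0.000
G1 X19.000 Y0.000
G1 X19.000 Y30.000
G1 X0.000 Y30.000
G1 X0.000 Y0.000
; layer 2
G0 Z5.000
G0 X0.000 Y0.000
G1 X19.000 Y0.000
G1 X19.000 Y30.000
G1 X0.000 Y30.000
G1 X0.000 Y0.000
; layer 3
G0 Z7.500
G0 X0.000 Y0.000
G1 X19.000 Y0.000
G1 X19.000 Y30.000
G1 X0.000 Y30.000
G1 X0.000 Y0.000
; layer 4
G0 Z10.000
G0 X0.000 Y0.000
G1 X19.000 Y0.000
G1 X19.000 Y30.000
G1 X0.000 Y30.000
G1 X0.000 Y0.000
M2 ; end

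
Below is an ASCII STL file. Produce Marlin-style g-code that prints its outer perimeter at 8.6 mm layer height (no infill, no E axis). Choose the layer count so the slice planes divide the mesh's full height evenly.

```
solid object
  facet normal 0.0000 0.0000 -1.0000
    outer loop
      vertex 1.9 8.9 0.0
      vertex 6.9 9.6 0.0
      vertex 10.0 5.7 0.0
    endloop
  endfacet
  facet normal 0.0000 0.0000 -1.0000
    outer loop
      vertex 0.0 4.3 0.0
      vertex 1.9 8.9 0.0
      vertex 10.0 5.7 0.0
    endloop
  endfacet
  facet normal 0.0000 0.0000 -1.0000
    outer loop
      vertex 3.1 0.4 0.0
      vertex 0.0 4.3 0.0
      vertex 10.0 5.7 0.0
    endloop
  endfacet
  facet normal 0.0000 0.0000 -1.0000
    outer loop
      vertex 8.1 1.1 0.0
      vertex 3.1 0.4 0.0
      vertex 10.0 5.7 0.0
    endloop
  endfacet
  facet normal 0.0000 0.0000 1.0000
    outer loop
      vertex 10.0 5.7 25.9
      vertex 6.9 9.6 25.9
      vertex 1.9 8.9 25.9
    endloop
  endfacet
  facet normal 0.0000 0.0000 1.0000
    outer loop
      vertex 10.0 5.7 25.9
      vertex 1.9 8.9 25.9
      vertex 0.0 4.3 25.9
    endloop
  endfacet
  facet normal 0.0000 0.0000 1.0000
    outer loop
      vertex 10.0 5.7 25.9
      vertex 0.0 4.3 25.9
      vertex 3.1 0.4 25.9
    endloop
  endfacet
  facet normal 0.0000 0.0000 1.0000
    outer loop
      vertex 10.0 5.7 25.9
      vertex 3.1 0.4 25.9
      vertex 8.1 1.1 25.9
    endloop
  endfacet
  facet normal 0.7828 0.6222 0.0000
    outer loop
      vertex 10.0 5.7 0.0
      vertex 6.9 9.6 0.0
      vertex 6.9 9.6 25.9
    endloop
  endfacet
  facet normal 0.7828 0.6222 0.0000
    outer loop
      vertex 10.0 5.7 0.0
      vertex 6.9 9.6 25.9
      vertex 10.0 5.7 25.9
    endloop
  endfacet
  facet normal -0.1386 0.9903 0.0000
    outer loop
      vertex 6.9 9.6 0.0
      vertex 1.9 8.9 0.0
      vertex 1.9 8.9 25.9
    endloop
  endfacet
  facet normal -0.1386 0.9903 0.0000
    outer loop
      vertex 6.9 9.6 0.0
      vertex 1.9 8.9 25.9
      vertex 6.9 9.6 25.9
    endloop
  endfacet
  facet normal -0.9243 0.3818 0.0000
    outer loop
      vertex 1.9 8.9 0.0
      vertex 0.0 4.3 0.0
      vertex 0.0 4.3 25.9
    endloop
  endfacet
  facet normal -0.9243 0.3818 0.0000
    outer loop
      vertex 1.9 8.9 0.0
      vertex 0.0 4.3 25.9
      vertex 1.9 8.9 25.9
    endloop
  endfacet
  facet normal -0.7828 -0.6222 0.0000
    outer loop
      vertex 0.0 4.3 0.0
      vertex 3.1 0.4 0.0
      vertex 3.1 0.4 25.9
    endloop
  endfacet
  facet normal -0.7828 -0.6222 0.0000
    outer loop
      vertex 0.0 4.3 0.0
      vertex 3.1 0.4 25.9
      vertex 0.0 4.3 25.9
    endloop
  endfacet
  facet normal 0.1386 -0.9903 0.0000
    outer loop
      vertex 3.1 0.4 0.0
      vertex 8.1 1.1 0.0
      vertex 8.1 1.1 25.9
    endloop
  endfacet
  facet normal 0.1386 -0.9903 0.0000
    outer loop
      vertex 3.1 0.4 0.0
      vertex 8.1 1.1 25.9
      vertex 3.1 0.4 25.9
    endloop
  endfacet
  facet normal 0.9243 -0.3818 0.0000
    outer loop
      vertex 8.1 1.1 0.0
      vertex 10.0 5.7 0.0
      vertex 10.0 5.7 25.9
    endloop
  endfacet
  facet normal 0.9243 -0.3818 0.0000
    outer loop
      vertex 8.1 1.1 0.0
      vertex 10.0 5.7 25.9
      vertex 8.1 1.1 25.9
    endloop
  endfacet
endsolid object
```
; perimeter-only toolpath
G21 ; units = mm
G90 ; absolute positioning
G28 ; home
; layer 1
G0 Z8.6
G0 X10.0 Y5.7
G1 X6.9 Y9.6
G1 X1.9 Y8.9
G1 X0.0 Y4.3
G1 X3.1 Y0.4
G1 X8.1 Y1.1
G1 X10.0 Y5.7
; layer 2
G0 Z17.3
G0 X10.0 Y5.7
G1 X6.9 Y9.6
G1 X1.9 Y8.9
G1 X0.0 Y4.3
G1 X3.1 Y0.4
G1 X8.1 Y1.1
G1 X10.0 Y5.7
; layer 3
G0 Z25.9
G0 X10.0 Y5.7
G1 X6.9 Y9.6
G1 X1.9 Y8.9
G1 X0.0 Y4.3
G1 X3.1 Y0.4
G1 X8.1 Y1.1
G1 X10.0 Y5.7
M2 ; end

The solid is a regular 6-sided prism (a cylinder approximated with 6 flat sides), circumscribed radius ≈ 5 mm, height ≈ 25.9 mm. Slicing at Δz = 8.6 mm — 3 equal slices spanning the solid's height, so layer i sits at z = i·h/3 — gives 3 non-empty perimeters. Each is a 6-segment closed polygon; G0 lifts to the layer z and rapids to the start vertex, then G1 traces the edges.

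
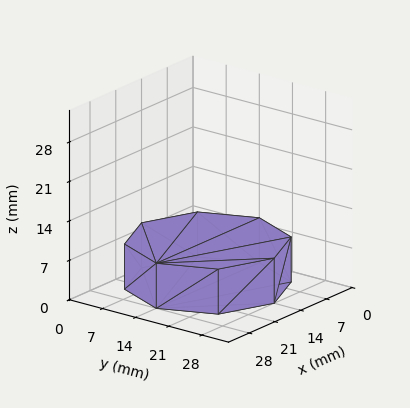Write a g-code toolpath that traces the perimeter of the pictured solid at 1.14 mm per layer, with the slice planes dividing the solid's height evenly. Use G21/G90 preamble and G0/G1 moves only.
Reading the render: the shape is a regular 8-sided prism (a cylinder approximated with 8 flat sides), circumscribed radius ≈ 14 mm, height ≈ 8 mm (dimensions read to the nearest mm from the axis ticks). For the g-code, the solid's height is divided into equal slices at the stated Δz and each level perimeter traced with G1 moves after a G0 lift.

; perimeter-only toolpath
G21 ; units = mm
G90 ; absolute positioning
G28 ; home
; layer 1
G0 Z1.14
G0 X28.00 Y14.00
G1 X23.90 Y23.90
G1 X14.00 Y28.00
G1 X4.10 Y23.90
G1 X0.00 Y14.00
G1 X4.10 Y4.10
G1 X14.00 Y0.00
G1 X23.90 Y4.10
G1 X28.00 Y14.00
; layer 2
G0 Z2.29
G0 X28.00 Y14.00
G1 X23.90 Y23.90
G1 X14.00 Y28.00
G1 X4.10 Y23.90
G1 X0.00 Y14.00
G1 X4.10 Y4.10
G1 X14.00 Y0.00
G1 X23.90 Y4.10
G1 X28.00 Y14.00
; layer 3
G0 Z3.43
G0 X28.00 Y14.00
G1 X23.90 Y23.90
G1 X14.00 Y28.00
G1 X4.10 Y23.90
G1 X0.00 Y14.00
G1 X4.10 Y4.10
G1 X14.00 Y0.00
G1 X23.90 Y4.10
G1 X28.00 Y14.00
; layer 4
G0 Z4.57
G0 X28.00 Y14.00
G1 X23.90 Y23.90
G1 X14.00 Y28.00
G1 X4.10 Y23.90
G1 X0.00 Y14.00
G1 X4.10 Y4.10
G1 X14.00 Y0.00
G1 X23.90 Y4.10
G1 X28.00 Y14.00
; layer 5
G0 Z5.71
G0 X28.00 Y14.00
G1 X23.90 Y23.90
G1 X14.00 Y28.00
G1 X4.10 Y23.90
G1 X0.00 Y14.00
G1 X4.10 Y4.10
G1 X14.00 Y0.00
G1 X23.90 Y4.10
G1 X28.00 Y14.00
; layer 6
G0 Z6.86
G0 X28.00 Y14.00
G1 X23.90 Y23.90
G1 X14.00 Y28.00
G1 X4.10 Y23.90
G1 X0.00 Y14.00
G1 X4.10 Y4.10
G1 X14.00 Y0.00
G1 X23.90 Y4.10
G1 X28.00 Y14.00
; layer 7
G0 Z8.00
G0 X28.00 Y14.00
G1 X23.90 Y23.90
G1 X14.00 Y28.00
G1 X4.10 Y23.90
G1 X0.00 Y14.00
G1 X4.10 Y4.10
G1 X14.00 Y0.00
G1 X23.90 Y4.10
G1 X28.00 Y14.00
M2 ; end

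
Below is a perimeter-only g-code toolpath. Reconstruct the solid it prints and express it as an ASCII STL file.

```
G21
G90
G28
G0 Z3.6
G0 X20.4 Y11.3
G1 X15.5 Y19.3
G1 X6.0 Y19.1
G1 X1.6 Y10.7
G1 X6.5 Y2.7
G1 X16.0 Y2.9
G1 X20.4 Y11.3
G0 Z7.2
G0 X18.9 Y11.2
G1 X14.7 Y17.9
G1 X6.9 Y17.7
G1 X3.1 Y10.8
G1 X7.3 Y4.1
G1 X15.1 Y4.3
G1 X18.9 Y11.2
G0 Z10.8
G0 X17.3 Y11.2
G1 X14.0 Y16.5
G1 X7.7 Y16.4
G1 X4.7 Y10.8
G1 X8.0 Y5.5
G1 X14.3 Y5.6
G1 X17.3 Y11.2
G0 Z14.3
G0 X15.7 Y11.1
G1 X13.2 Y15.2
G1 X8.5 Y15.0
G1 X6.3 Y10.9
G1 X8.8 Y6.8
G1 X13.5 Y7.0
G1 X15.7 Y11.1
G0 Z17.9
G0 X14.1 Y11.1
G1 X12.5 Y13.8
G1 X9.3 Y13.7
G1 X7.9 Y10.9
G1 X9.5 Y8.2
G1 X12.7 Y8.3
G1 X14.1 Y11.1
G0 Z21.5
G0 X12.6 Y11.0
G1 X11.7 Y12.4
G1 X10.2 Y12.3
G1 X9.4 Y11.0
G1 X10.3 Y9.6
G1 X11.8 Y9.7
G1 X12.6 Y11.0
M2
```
solid part
  facet normal 0.0000 0.0000 -1.0000
    outer loop
      vertex 5.2 20.4 0.0
      vertex 16.2 20.7 0.0
      vertex 22.0 11.3 0.0
    endloop
  endfacet
  facet normal 0.0000 0.0000 -1.0000
    outer loop
      vertex 0.0 10.7 0.0
      vertex 5.2 20.4 0.0
      vertex 22.0 11.3 0.0
    endloop
  endfacet
  facet normal 0.0000 0.0000 -1.0000
    outer loop
      vertex 5.8 1.3 0.0
      vertex 0.0 10.7 0.0
      vertex 22.0 11.3 0.0
    endloop
  endfacet
  facet normal 0.0000 0.0000 -1.0000
    outer loop
      vertex 16.8 1.6 0.0
      vertex 5.8 1.3 0.0
      vertex 22.0 11.3 0.0
    endloop
  endfacet
  facet normal 0.7957 0.4910 0.3546
    outer loop
      vertex 22.0 11.3 0.0
      vertex 16.2 20.7 0.0
      vertex 11.0 11.0 25.1
    endloop
  endfacet
  facet normal -0.0255 0.9342 0.3558
    outer loop
      vertex 16.2 20.7 0.0
      vertex 5.2 20.4 0.0
      vertex 11.0 11.0 25.1
    endloop
  endfacet
  facet normal -0.8237 0.4416 0.3557
    outer loop
      vertex 5.2 20.4 0.0
      vertex 0.0 10.7 0.0
      vertex 11.0 11.0 25.1
    endloop
  endfacet
  facet normal -0.7957 -0.4910 0.3546
    outer loop
      vertex 0.0 10.7 0.0
      vertex 5.8 1.3 0.0
      vertex 11.0 11.0 25.1
    endloop
  endfacet
  facet normal 0.0255 -0.9342 0.3558
    outer loop
      vertex 5.8 1.3 0.0
      vertex 16.8 1.6 0.0
      vertex 11.0 11.0 25.1
    endloop
  endfacet
  facet normal 0.8237 -0.4416 0.3557
    outer loop
      vertex 16.8 1.6 0.0
      vertex 22.0 11.3 0.0
      vertex 11.0 11.0 25.1
    endloop
  endfacet
endsolid part

The G0 Z moves step by Δz≈3.6 mm. The G1 loops shrink linearly with z, so the solid tapers from its base footprint up to z≈25.1. Closing with a flat bottom cap and the tapered top and triangulating gives 10 facets — a regular 6-sided pyramid, base circumscribed radius ≈ 11 mm, apex at z ≈ 25.1 mm.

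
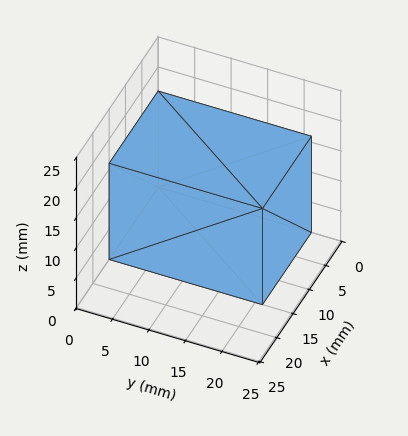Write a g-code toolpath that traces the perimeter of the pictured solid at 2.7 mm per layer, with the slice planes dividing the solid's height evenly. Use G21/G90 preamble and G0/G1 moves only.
Reading the render: the shape is a rectangular box, roughly 15 × 21 mm footprint and 16 mm tall (dimensions read to the nearest mm from the axis ticks). For the g-code, the solid's height is divided into equal slices at the stated Δz and each level perimeter traced with G1 moves after a G0 lift.

; perimeter-only toolpath
G21 ; units = mm
G90 ; absolute positioning
G28 ; home
; layer 1
G0 Z2.7
G0 X0.0 Y0.0
G1 X15.0 Y0.0
G1 X15.0 Y21.0
G1 X0.0 Y21.0
G1 X0.0 Y0.0
; layer 2
G0 Z5.3
G0 X0.0 Y0.0
G1 X15.0 Y0.0
G1 X15.0 Y21.0
G1 X0.0 Y21.0
G1 X0.0 Y0.0
; layer 3
G0 Z8.0
G0 X0.0 Y0.0
G1 X15.0 Y0.0
G1 X15.0 Y21.0
G1 X0.0 Y21.0
G1 X0.0 Y0.0
; layer 4
G0 Z10.7
G0 X0.0 Y0.0
G1 X15.0 Y0.0
G1 X15.0 Y21.0
G1 X0.0 Y21.0
G1 X0.0 Y0.0
; layer 5
G0 Z13.3
G0 X0.0 Y0.0
G1 X15.0 Y0.0
G1 X15.0 Y21.0
G1 X0.0 Y21.0
G1 X0.0 Y0.0
; layer 6
G0 Z16.0
G0 X0.0 Y0.0
G1 X15.0 Y0.0
G1 X15.0 Y21.0
G1 X0.0 Y21.0
G1 X0.0 Y0.0
M2 ; end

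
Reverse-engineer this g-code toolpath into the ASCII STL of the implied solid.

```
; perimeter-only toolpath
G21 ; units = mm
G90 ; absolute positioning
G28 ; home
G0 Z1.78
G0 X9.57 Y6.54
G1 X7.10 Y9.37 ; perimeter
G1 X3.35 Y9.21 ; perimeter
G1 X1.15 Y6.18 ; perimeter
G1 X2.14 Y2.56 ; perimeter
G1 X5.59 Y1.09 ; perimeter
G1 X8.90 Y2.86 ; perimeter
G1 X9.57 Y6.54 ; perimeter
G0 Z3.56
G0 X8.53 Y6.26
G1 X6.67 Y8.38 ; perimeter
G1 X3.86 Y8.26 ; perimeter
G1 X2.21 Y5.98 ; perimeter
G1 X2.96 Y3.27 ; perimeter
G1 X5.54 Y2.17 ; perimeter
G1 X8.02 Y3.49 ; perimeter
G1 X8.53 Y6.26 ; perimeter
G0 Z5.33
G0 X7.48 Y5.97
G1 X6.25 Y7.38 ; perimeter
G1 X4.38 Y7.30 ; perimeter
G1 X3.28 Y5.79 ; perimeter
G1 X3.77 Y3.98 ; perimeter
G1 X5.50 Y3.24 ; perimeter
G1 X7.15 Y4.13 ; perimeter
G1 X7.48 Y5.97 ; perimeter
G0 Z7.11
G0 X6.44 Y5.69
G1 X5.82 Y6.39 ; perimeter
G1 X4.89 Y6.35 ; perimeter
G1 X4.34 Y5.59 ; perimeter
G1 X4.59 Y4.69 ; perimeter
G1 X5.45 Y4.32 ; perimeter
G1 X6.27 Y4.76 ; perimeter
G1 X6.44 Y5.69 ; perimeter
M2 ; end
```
solid part
  facet normal 0.0000 0.0000 -1.0000
    outer loop
      vertex 2.84 10.16 0.00
      vertex 7.52 10.36 0.00
      vertex 10.61 6.83 0.00
    endloop
  endfacet
  facet normal 0.0000 0.0000 -1.0000
    outer loop
      vertex 0.09 6.37 0.00
      vertex 2.84 10.16 0.00
      vertex 10.61 6.83 0.00
    endloop
  endfacet
  facet normal 0.0000 0.0000 -1.0000
    outer loop
      vertex 1.33 1.85 0.00
      vertex 0.09 6.37 0.00
      vertex 10.61 6.83 0.00
    endloop
  endfacet
  facet normal 0.0000 0.0000 -1.0000
    outer loop
      vertex 5.64 0.01 0.00
      vertex 1.33 1.85 0.00
      vertex 10.61 6.83 0.00
    endloop
  endfacet
  facet normal 0.0000 0.0000 -1.0000
    outer loop
      vertex 9.77 2.22 0.00
      vertex 5.64 0.01 0.00
      vertex 10.61 6.83 0.00
    endloop
  endfacet
  facet normal 0.6602 0.5779 0.4798
    outer loop
      vertex 10.61 6.83 0.00
      vertex 7.52 10.36 0.00
      vertex 5.40 5.40 8.89
    endloop
  endfacet
  facet normal -0.0375 0.8764 0.4801
    outer loop
      vertex 7.52 10.36 0.00
      vertex 2.84 10.16 0.00
      vertex 5.40 5.40 8.89
    endloop
  endfacet
  facet normal -0.7099 0.5151 0.4803
    outer loop
      vertex 2.84 10.16 0.00
      vertex 0.09 6.37 0.00
      vertex 5.40 5.40 8.89
    endloop
  endfacet
  facet normal -0.8460 -0.2321 0.4800
    outer loop
      vertex 0.09 6.37 0.00
      vertex 1.33 1.85 0.00
      vertex 5.40 5.40 8.89
    endloop
  endfacet
  facet normal -0.3445 -0.8069 0.4799
    outer loop
      vertex 1.33 1.85 0.00
      vertex 5.64 0.01 0.00
      vertex 5.40 5.40 8.89
    endloop
  endfacet
  facet normal 0.4139 -0.7734 0.4801
    outer loop
      vertex 5.64 0.01 0.00
      vertex 9.77 2.22 0.00
      vertex 5.40 5.40 8.89
    endloop
  endfacet
  facet normal 0.8629 -0.1572 0.4804
    outer loop
      vertex 9.77 2.22 0.00
      vertex 10.61 6.83 0.00
      vertex 5.40 5.40 8.89
    endloop
  endfacet
endsolid part

The G0 Z moves step by Δz≈1.78 mm. The G1 loops shrink linearly with z, so the solid tapers from its base footprint up to z≈8.89. Closing with a flat bottom cap and the tapered top and triangulating gives 12 facets — a regular 7-sided pyramid, base circumscribed radius ≈ 5.4 mm, apex at z ≈ 8.89 mm.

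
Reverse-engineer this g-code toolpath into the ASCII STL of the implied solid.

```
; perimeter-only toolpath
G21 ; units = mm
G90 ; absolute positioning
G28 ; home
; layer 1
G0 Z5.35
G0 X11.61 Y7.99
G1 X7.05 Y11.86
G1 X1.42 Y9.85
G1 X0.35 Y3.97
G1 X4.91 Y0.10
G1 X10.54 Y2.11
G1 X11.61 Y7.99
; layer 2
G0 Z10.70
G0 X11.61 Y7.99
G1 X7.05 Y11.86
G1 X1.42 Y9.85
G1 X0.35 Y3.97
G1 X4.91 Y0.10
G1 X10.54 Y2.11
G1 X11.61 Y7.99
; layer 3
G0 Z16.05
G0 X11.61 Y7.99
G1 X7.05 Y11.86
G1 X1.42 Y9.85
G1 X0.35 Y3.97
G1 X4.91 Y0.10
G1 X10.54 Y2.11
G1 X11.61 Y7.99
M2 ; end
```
solid part
  facet normal 0.0000 0.0000 -1.0000
    outer loop
      vertex 1.42 9.85 0.00
      vertex 7.05 11.86 0.00
      vertex 11.61 7.99 0.00
    endloop
  endfacet
  facet normal 0.0000 0.0000 -1.0000
    outer loop
      vertex 0.35 3.97 0.00
      vertex 1.42 9.85 0.00
      vertex 11.61 7.99 0.00
    endloop
  endfacet
  facet normal 0.0000 0.0000 -1.0000
    outer loop
      vertex 4.91 0.10 0.00
      vertex 0.35 3.97 0.00
      vertex 11.61 7.99 0.00
    endloop
  endfacet
  facet normal 0.0000 0.0000 -1.0000
    outer loop
      vertex 10.54 2.11 0.00
      vertex 4.91 0.10 0.00
      vertex 11.61 7.99 0.00
    endloop
  endfacet
  facet normal 0.0000 0.0000 1.0000
    outer loop
      vertex 11.61 7.99 16.05
      vertex 7.05 11.86 16.05
      vertex 1.42 9.85 16.05
    endloop
  endfacet
  facet normal 0.0000 0.0000 1.0000
    outer loop
      vertex 11.61 7.99 16.05
      vertex 1.42 9.85 16.05
      vertex 0.35 3.97 16.05
    endloop
  endfacet
  facet normal 0.0000 0.0000 1.0000
    outer loop
      vertex 11.61 7.99 16.05
      vertex 0.35 3.97 16.05
      vertex 4.91 0.10 16.05
    endloop
  endfacet
  facet normal 0.0000 0.0000 1.0000
    outer loop
      vertex 11.61 7.99 16.05
      vertex 4.91 0.10 16.05
      vertex 10.54 2.11 16.05
    endloop
  endfacet
  facet normal 0.6471 0.7624 0.0000
    outer loop
      vertex 11.61 7.99 0.00
      vertex 7.05 11.86 0.00
      vertex 7.05 11.86 16.05
    endloop
  endfacet
  facet normal 0.6471 0.7624 0.0000
    outer loop
      vertex 11.61 7.99 0.00
      vertex 7.05 11.86 16.05
      vertex 11.61 7.99 16.05
    endloop
  endfacet
  facet normal -0.3362 0.9418 0.0000
    outer loop
      vertex 7.05 11.86 0.00
      vertex 1.42 9.85 0.00
      vertex 1.42 9.85 16.05
    endloop
  endfacet
  facet normal -0.3362 0.9418 0.0000
    outer loop
      vertex 7.05 11.86 0.00
      vertex 1.42 9.85 16.05
      vertex 7.05 11.86 16.05
    endloop
  endfacet
  facet normal -0.9838 0.1790 0.0000
    outer loop
      vertex 1.42 9.85 0.00
      vertex 0.35 3.97 0.00
      vertex 0.35 3.97 16.05
    endloop
  endfacet
  facet normal -0.9838 0.1790 0.0000
    outer loop
      vertex 1.42 9.85 0.00
      vertex 0.35 3.97 16.05
      vertex 1.42 9.85 16.05
    endloop
  endfacet
  facet normal -0.6471 -0.7624 0.0000
    outer loop
      vertex 0.35 3.97 0.00
      vertex 4.91 0.10 0.00
      vertex 4.91 0.10 16.05
    endloop
  endfacet
  facet normal -0.6471 -0.7624 0.0000
    outer loop
      vertex 0.35 3.97 0.00
      vertex 4.91 0.10 16.05
      vertex 0.35 3.97 16.05
    endloop
  endfacet
  facet normal 0.3362 -0.9418 0.0000
    outer loop
      vertex 4.91 0.10 0.00
      vertex 10.54 2.11 0.00
      vertex 10.54 2.11 16.05
    endloop
  endfacet
  facet normal 0.3362 -0.9418 0.0000
    outer loop
      vertex 4.91 0.10 0.00
      vertex 10.54 2.11 16.05
      vertex 4.91 0.10 16.05
    endloop
  endfacet
  facet normal 0.9838 -0.1790 0.0000
    outer loop
      vertex 10.54 2.11 0.00
      vertex 11.61 7.99 0.00
      vertex 11.61 7.99 16.05
    endloop
  endfacet
  facet normal 0.9838 -0.1790 0.0000
    outer loop
      vertex 10.54 2.11 0.00
      vertex 11.61 7.99 16.05
      vertex 10.54 2.11 16.05
    endloop
  endfacet
endsolid part

The G0 Z moves step by Δz≈5.35 mm. Every layer's G1 loop is the same polygon, so the solid is a straight extrusion of it from z=0 to z≈16.1. Closing with flat bottom and top caps and triangulating gives 20 facets — a regular 6-sided prism (a cylinder approximated with 6 flat sides), circumscribed radius ≈ 5.98 mm, height ≈ 16.1 mm.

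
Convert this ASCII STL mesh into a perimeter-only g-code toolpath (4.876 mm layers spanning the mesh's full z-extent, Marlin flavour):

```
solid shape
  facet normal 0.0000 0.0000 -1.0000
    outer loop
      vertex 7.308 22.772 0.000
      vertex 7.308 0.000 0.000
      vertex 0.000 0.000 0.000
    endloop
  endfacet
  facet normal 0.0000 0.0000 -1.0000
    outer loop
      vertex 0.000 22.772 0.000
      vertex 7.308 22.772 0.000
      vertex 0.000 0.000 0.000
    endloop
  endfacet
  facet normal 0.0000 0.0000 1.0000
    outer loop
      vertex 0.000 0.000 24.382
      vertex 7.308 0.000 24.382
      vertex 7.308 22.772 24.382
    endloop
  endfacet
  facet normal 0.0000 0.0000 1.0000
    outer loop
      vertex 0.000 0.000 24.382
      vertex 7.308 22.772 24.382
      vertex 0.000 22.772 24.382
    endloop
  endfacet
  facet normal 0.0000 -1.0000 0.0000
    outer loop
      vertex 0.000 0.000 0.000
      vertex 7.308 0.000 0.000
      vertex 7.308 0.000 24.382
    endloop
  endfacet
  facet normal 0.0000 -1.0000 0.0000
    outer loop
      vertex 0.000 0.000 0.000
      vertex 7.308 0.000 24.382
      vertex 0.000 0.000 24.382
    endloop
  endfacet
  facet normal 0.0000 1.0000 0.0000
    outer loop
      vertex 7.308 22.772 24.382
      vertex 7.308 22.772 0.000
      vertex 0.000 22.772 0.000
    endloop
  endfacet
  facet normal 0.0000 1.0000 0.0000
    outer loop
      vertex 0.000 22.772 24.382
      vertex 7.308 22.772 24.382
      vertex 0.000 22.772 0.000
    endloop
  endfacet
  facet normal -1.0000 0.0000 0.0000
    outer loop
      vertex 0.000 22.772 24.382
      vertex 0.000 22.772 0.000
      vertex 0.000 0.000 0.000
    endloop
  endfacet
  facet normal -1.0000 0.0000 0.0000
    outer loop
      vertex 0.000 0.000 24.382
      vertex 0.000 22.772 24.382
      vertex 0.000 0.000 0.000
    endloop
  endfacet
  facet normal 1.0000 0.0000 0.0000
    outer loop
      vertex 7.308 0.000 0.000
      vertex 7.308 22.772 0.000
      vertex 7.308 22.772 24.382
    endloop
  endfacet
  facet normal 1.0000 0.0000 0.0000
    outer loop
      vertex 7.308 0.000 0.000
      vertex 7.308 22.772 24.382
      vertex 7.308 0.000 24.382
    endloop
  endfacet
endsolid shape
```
; perimeter-only toolpath
G21 ; units = mm
G90 ; absolute positioning
G28 ; home
; layer 1
G0 Z4.876
G0 X0.000 Y0.000
G1 X7.308 Y0.000
G1 X7.308 Y22.772
G1 X0.000 Y22.772
G1 X0.000 Y0.000
; layer 2
G0 Z9.753
G0 X0.000 Y0.000
G1 X7.308 Y0.000
G1 X7.308 Y22.772
G1 X0.000 Y22.772
G1 X0.000 Y0.000
; layer 3
G0 Z14.629
G0 X0.000 Y0.000
G1 X7.308 Y0.000
G1 X7.308 Y22.772
G1 X0.000 Y22.772
G1 X0.000 Y0.000
; layer 4
G0 Z19.506
G0 X0.000 Y0.000
G1 X7.308 Y0.000
G1 X7.308 Y22.772
G1 X0.000 Y22.772
G1 X0.000 Y0.000
; layer 5
G0 Z24.382
G0 X0.000 Y0.000
G1 X7.308 Y0.000
G1 X7.308 Y22.772
G1 X0.000 Y22.772
G1 X0.000 Y0.000
M2 ; end

The solid is a rectangular box, roughly 7.31 × 22.8 mm footprint and 24.4 mm tall. Slicing at Δz = 4.876 mm — 5 equal slices spanning the solid's height, so layer i sits at z = i·h/5 — gives 5 non-empty perimeters. Each is a 4-segment closed polygon; G0 lifts to the layer z and rapids to the start vertex, then G1 traces the edges.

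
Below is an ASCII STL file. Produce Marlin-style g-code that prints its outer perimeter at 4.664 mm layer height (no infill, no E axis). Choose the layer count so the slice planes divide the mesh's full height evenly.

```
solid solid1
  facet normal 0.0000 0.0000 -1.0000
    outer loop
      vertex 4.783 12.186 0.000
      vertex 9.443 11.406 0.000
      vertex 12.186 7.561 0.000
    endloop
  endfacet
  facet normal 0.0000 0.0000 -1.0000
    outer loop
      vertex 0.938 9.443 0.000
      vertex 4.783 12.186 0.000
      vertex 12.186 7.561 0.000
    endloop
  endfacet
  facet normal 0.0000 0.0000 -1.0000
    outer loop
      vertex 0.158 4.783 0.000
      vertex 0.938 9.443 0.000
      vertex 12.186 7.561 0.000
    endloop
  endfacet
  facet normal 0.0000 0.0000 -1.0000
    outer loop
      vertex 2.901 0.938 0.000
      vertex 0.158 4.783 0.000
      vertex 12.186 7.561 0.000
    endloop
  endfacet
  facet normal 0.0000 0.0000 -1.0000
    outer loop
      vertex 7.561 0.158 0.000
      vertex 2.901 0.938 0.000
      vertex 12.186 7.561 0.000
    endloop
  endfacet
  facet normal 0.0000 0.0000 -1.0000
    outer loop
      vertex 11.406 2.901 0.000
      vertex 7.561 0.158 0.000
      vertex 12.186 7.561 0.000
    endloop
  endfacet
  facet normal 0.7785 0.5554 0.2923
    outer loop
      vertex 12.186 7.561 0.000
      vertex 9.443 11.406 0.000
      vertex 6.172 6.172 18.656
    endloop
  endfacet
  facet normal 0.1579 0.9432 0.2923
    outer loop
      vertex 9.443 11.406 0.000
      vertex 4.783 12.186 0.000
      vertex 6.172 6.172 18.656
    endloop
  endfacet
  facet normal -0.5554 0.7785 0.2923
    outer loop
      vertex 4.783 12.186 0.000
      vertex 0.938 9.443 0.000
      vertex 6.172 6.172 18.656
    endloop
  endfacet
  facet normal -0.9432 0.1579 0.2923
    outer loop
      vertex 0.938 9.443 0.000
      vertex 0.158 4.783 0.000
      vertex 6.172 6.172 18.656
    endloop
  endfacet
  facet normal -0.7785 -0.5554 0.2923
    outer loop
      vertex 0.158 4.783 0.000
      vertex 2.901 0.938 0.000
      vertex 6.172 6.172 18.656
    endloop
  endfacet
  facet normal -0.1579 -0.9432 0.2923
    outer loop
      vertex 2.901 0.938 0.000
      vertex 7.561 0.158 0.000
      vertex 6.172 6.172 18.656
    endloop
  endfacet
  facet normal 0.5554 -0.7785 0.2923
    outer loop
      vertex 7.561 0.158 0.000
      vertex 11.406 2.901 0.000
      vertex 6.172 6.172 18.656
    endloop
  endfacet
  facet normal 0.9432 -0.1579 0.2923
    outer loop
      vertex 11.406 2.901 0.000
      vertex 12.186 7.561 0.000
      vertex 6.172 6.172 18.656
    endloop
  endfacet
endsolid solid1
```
; perimeter-only toolpath
G21 ; units = mm
G90 ; absolute positioning
G28 ; home
; layer 1
G0 Z4.664
G0 X10.682 Y7.214
G1 X8.625 Y10.098
G1 X5.130 Y10.682
G1 X2.247 Y8.625
G1 X1.661 Y5.130
G1 X3.719 Y2.247
G1 X7.214 Y1.661
G1 X10.098 Y3.719
G1 X10.682 Y7.214
; layer 2
G0 Z9.328
G0 X9.179 Y6.867
G1 X7.807 Y8.789
G1 X5.478 Y9.179
G1 X3.555 Y7.807
G1 X3.165 Y5.478
G1 X4.537 Y3.555
G1 X6.867 Y3.165
G1 X8.789 Y4.537
G1 X9.179 Y6.867
; layer 3
G0 Z13.992
G0 X7.675 Y6.519
G1 X6.990 Y7.480
G1 X5.825 Y7.675
G1 X4.863 Y6.990
G1 X4.668 Y5.825
G1 X5.354 Y4.863
G1 X6.519 Y4.668
G1 X7.480 Y5.354
G1 X7.675 Y6.519
M2 ; end

The solid is a regular 8-sided pyramid, base circumscribed radius ≈ 6.17 mm, apex at z ≈ 18.7 mm. Slicing at Δz = 4.664 mm — 4 equal slices spanning the solid's height, so layer i sits at z = i·h/4 — gives 3 non-empty perimeters. Each is a 8-segment closed polygon; G0 lifts to the layer z and rapids to the start vertex, then G1 traces the edges. The cross-section shrinks linearly with z (the slice at the apex is degenerate and omitted).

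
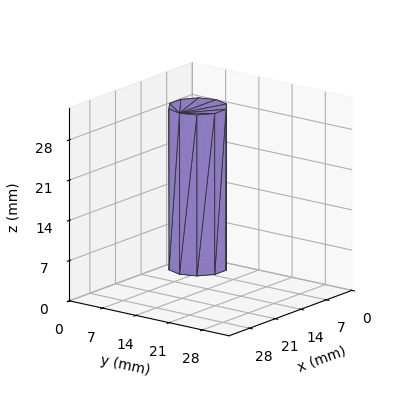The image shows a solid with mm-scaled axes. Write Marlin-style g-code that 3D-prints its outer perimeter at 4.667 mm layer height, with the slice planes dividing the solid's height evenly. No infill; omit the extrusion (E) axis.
Reading the render: the shape is a regular 10-sided prism (a cylinder approximated with 10 flat sides), circumscribed radius ≈ 5 mm, height ≈ 28 mm (dimensions read to the nearest mm from the axis ticks). For the g-code, the solid's height is divided into equal slices at the stated Δz and each level perimeter traced with G1 moves after a G0 lift.

; perimeter-only toolpath
G21 ; units = mm
G90 ; absolute positioning
G28 ; home
; layer 1
G0 Z4.667
G0 X10.000 Y5.000
G1 X9.045 Y7.939
G1 X6.545 Y9.755
G1 X3.455 Y9.755
G1 X0.955 Y7.939
G1 X0.000 Y5.000
G1 X0.955 Y2.061
G1 X3.455 Y0.245
G1 X6.545 Y0.245
G1 X9.045 Y2.061
G1 X10.000 Y5.000
; layer 2
G0 Z9.333
G0 X10.000 Y5.000
G1 X9.045 Y7.939
G1 X6.545 Y9.755
G1 X3.455 Y9.755
G1 X0.955 Y7.939
G1 X0.000 Y5.000
G1 X0.955 Y2.061
G1 X3.455 Y0.245
G1 X6.545 Y0.245
G1 X9.045 Y2.061
G1 X10.000 Y5.000
; layer 3
G0 Z14.000
G0 X10.000 Y5.000
G1 X9.045 Y7.939
G1 X6.545 Y9.755
G1 X3.455 Y9.755
G1 X0.955 Y7.939
G1 X0.000 Y5.000
G1 X0.955 Y2.061
G1 X3.455 Y0.245
G1 X6.545 Y0.245
G1 X9.045 Y2.061
G1 X10.000 Y5.000
; layer 4
G0 Z18.667
G0 X10.000 Y5.000
G1 X9.045 Y7.939
G1 X6.545 Y9.755
G1 X3.455 Y9.755
G1 X0.955 Y7.939
G1 X0.000 Y5.000
G1 X0.955 Y2.061
G1 X3.455 Y0.245
G1 X6.545 Y0.245
G1 X9.045 Y2.061
G1 X10.000 Y5.000
; layer 5
G0 Z23.333
G0 X10.000 Y5.000
G1 X9.045 Y7.939
G1 X6.545 Y9.755
G1 X3.455 Y9.755
G1 X0.955 Y7.939
G1 X0.000 Y5.000
G1 X0.955 Y2.061
G1 X3.455 Y0.245
G1 X6.545 Y0.245
G1 X9.045 Y2.061
G1 X10.000 Y5.000
; layer 6
G0 Z28.000
G0 X10.000 Y5.000
G1 X9.045 Y7.939
G1 X6.545 Y9.755
G1 X3.455 Y9.755
G1 X0.955 Y7.939
G1 X0.000 Y5.000
G1 X0.955 Y2.061
G1 X3.455 Y0.245
G1 X6.545 Y0.245
G1 X9.045 Y2.061
G1 X10.000 Y5.000
M2 ; end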